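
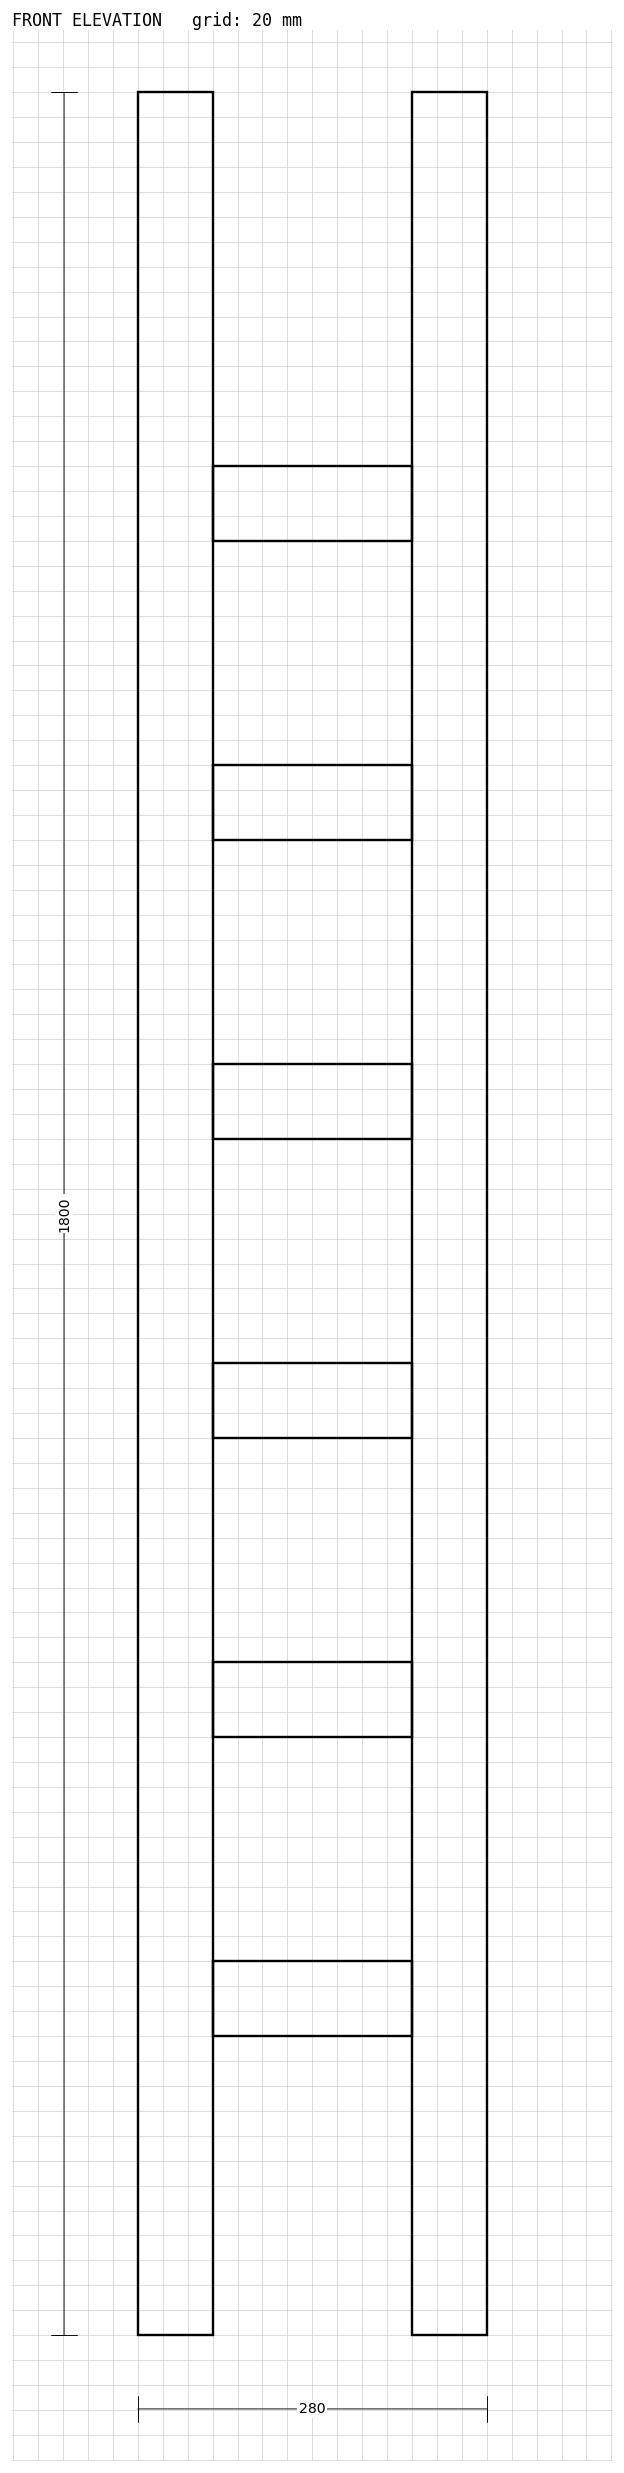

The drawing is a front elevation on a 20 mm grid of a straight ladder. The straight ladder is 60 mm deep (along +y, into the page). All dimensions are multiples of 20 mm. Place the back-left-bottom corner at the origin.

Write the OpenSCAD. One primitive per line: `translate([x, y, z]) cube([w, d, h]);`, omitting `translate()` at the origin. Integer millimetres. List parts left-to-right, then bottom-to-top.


cube([60, 60, 1800]);
translate([60, 0, 240]) cube([160, 60, 60]);
translate([60, 0, 480]) cube([160, 60, 60]);
translate([60, 0, 720]) cube([160, 60, 60]);
translate([60, 0, 960]) cube([160, 60, 60]);
translate([60, 0, 1200]) cube([160, 60, 60]);
translate([60, 0, 1440]) cube([160, 60, 60]);
translate([220, 0, 0]) cube([60, 60, 1800]);


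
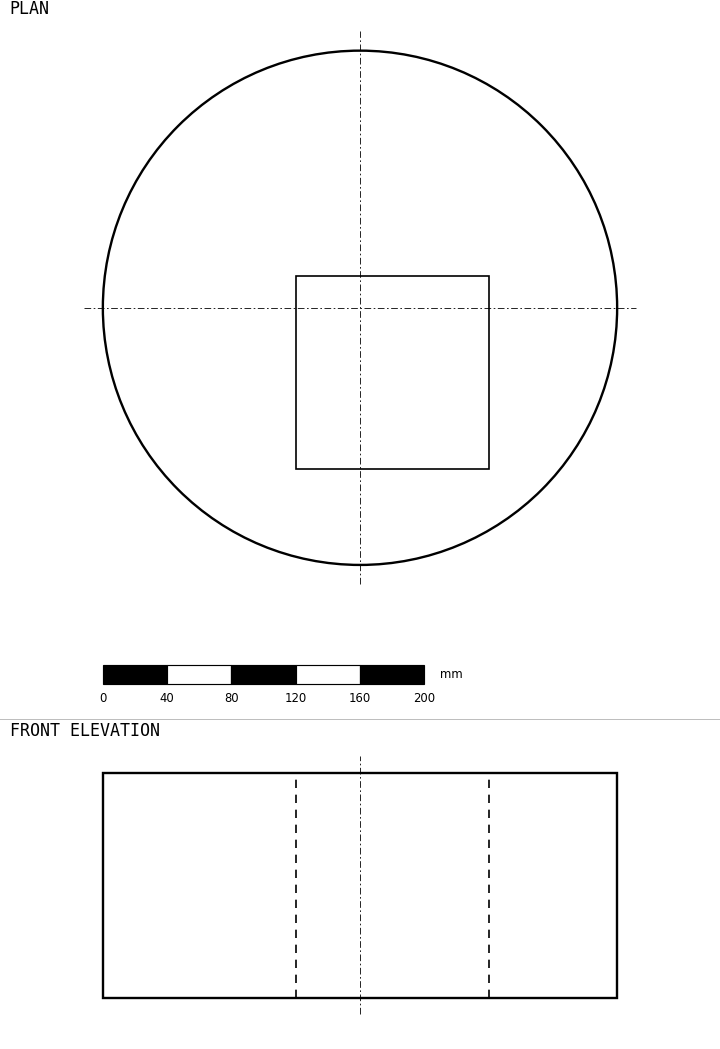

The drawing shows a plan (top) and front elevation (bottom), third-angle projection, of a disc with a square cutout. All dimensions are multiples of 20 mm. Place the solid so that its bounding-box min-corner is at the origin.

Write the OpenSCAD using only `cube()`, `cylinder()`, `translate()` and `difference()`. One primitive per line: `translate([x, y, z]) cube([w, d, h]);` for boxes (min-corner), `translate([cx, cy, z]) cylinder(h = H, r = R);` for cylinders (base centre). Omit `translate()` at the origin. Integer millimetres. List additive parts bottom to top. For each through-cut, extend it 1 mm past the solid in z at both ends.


difference() {
  translate([160, 160, 0]) cylinder(h = 140, r = 160);
  translate([120, 60, -1]) cube([120, 120, 142]);
}


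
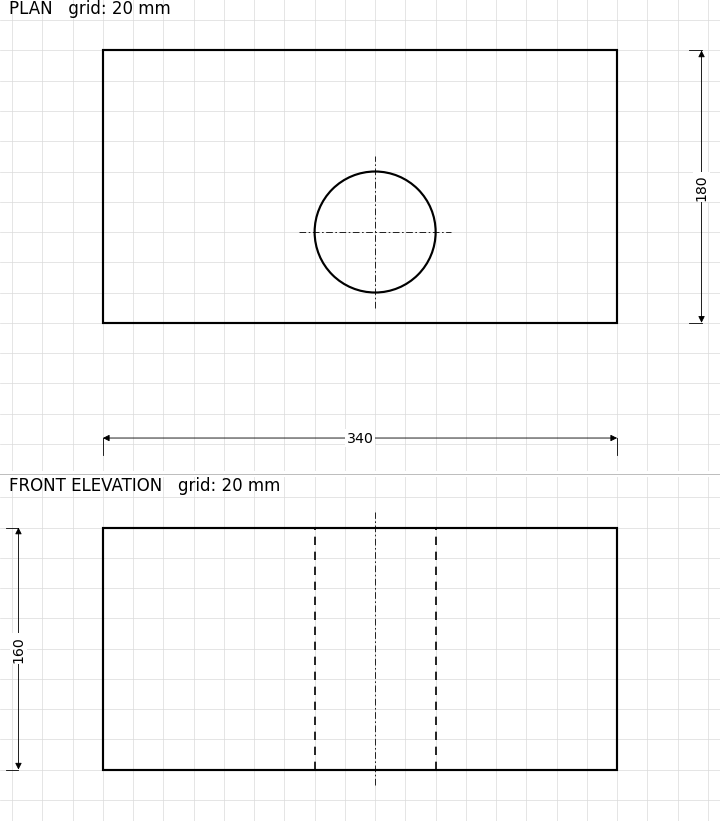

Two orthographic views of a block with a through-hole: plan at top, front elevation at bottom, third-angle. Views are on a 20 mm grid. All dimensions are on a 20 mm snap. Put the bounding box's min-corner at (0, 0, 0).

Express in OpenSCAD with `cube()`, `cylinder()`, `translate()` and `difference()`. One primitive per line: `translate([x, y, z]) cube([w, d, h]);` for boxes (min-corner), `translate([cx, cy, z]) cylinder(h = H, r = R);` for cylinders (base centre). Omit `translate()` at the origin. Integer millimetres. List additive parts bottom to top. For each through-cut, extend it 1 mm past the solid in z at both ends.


difference() {
  cube([340, 180, 160]);
  translate([180, 60, -1]) cylinder(h = 162, r = 40);
}


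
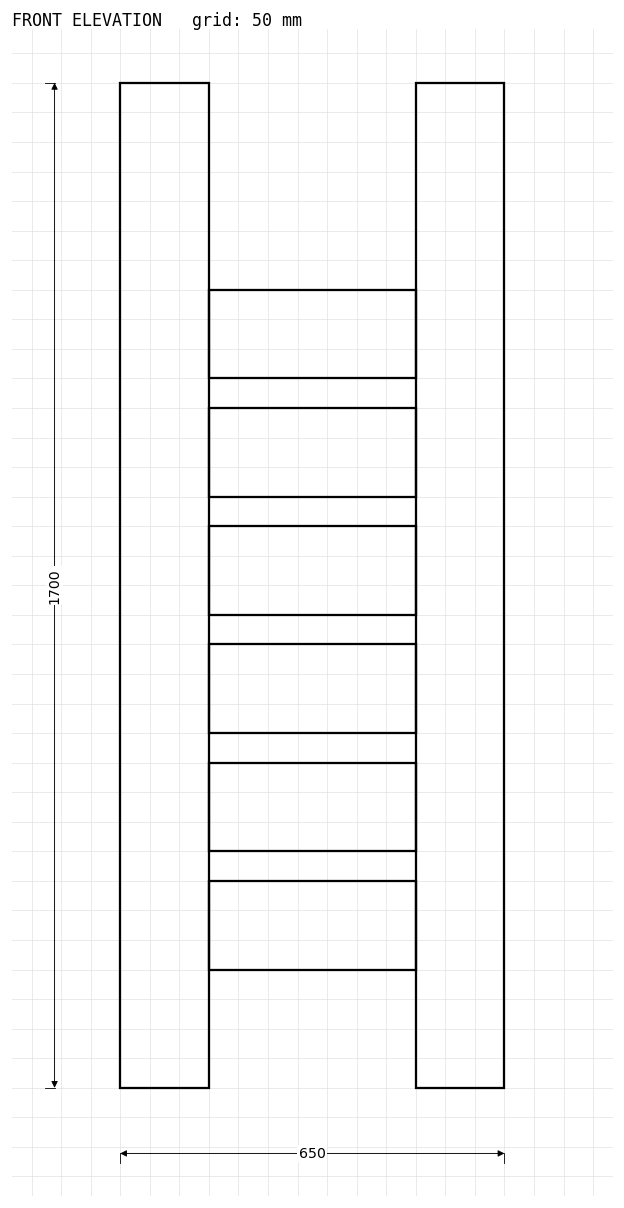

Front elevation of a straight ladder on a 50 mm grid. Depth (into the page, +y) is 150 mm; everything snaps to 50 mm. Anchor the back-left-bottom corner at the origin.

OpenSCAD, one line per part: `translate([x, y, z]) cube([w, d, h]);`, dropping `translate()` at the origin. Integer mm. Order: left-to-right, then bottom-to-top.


cube([150, 150, 1700]);
translate([150, 0, 200]) cube([350, 150, 150]);
translate([150, 0, 400]) cube([350, 150, 150]);
translate([150, 0, 600]) cube([350, 150, 150]);
translate([150, 0, 800]) cube([350, 150, 150]);
translate([150, 0, 1000]) cube([350, 150, 150]);
translate([150, 0, 1200]) cube([350, 150, 150]);
translate([500, 0, 0]) cube([150, 150, 1700]);


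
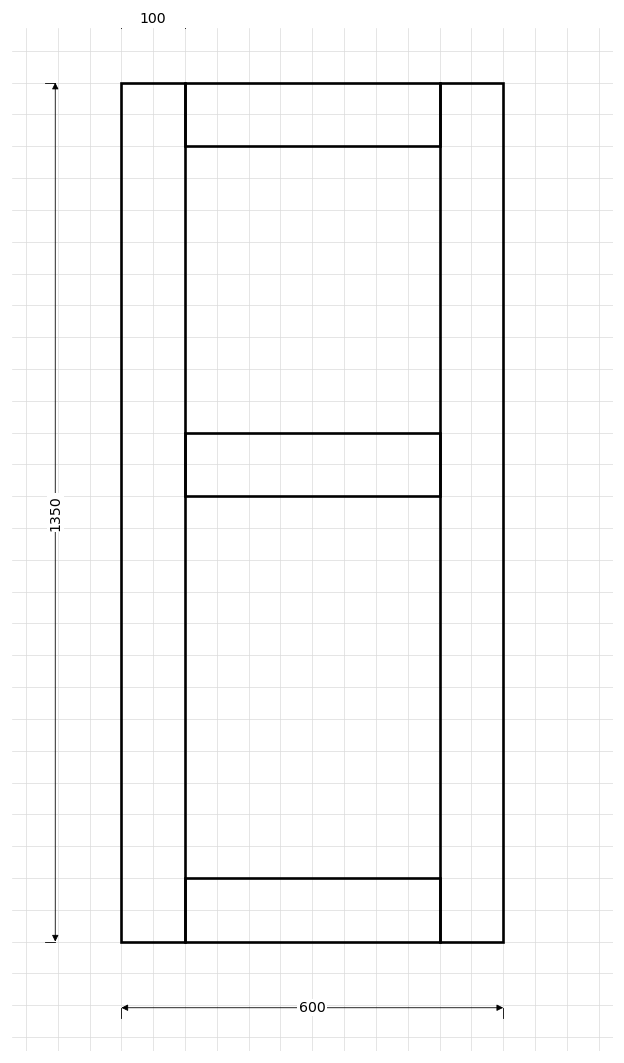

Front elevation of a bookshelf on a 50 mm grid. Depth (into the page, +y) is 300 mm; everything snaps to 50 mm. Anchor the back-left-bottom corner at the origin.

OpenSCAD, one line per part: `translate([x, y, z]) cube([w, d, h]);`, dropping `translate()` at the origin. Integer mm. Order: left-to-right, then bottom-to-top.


cube([100, 300, 1350]);
translate([100, 0, 0]) cube([400, 300, 100]);
translate([100, 0, 700]) cube([400, 300, 100]);
translate([100, 0, 1250]) cube([400, 300, 100]);
translate([500, 0, 0]) cube([100, 300, 1350]);


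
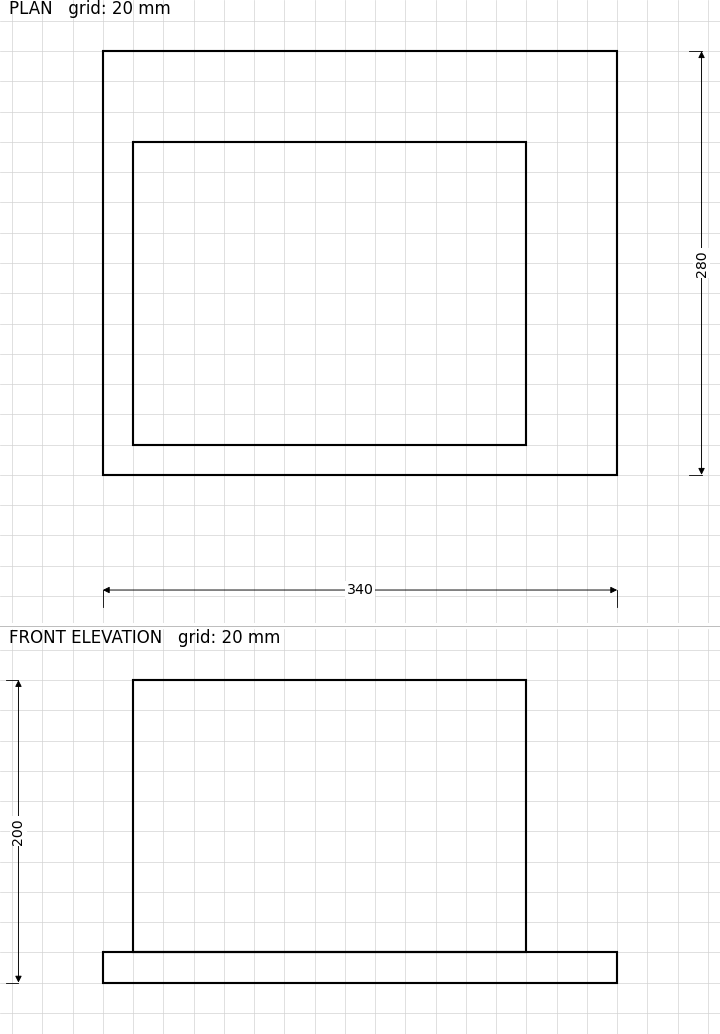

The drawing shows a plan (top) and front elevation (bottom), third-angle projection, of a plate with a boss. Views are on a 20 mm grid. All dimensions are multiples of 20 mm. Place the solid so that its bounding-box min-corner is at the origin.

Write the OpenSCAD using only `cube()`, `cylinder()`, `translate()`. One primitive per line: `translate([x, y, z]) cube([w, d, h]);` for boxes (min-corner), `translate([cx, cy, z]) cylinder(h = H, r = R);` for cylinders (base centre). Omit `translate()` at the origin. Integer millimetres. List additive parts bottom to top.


cube([340, 280, 20]);
translate([20, 20, 20]) cube([260, 200, 180]);


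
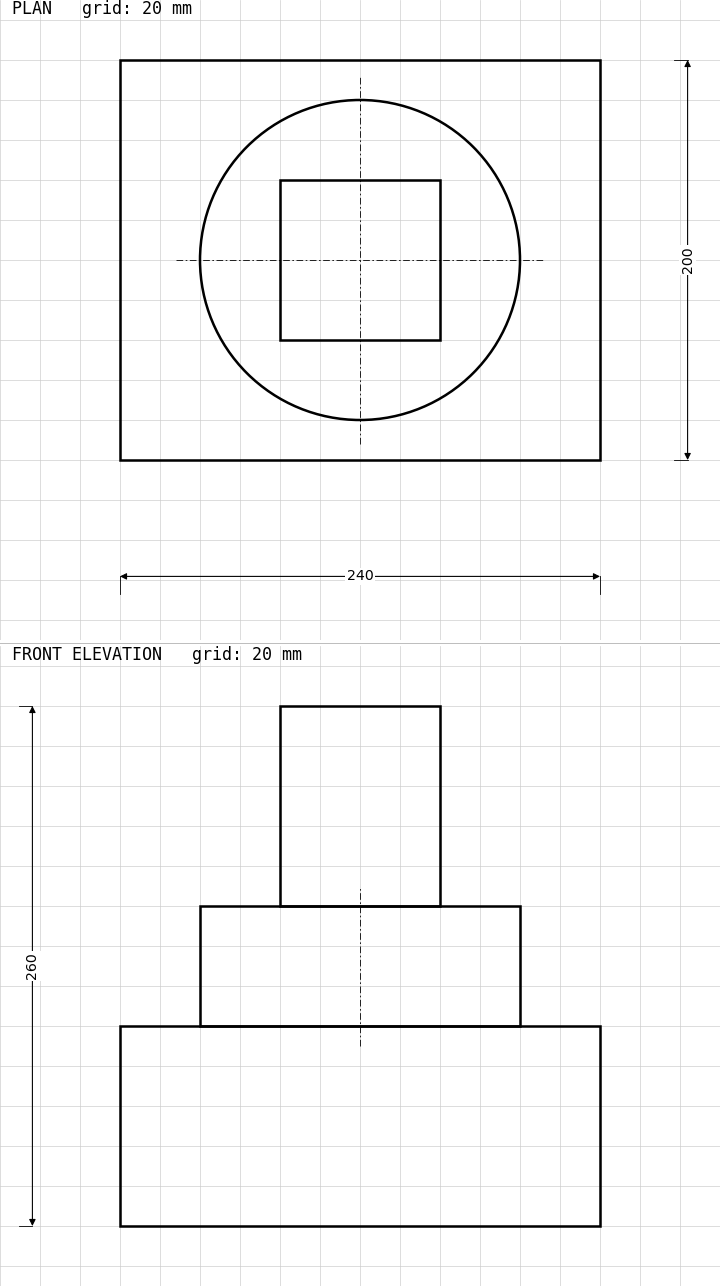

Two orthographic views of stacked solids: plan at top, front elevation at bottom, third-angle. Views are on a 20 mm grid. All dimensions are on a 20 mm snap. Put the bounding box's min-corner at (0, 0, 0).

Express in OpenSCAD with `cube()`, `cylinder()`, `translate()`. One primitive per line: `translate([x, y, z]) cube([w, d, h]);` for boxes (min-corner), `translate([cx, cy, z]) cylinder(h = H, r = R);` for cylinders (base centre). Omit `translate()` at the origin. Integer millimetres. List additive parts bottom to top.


cube([240, 200, 100]);
translate([120, 100, 100]) cylinder(h = 60, r = 80);
translate([80, 60, 160]) cube([80, 80, 100]);


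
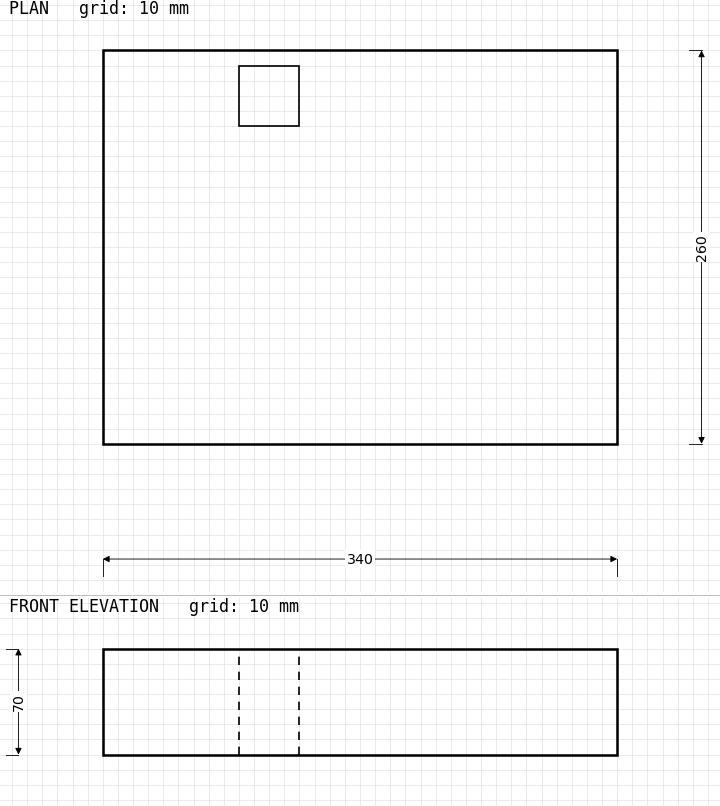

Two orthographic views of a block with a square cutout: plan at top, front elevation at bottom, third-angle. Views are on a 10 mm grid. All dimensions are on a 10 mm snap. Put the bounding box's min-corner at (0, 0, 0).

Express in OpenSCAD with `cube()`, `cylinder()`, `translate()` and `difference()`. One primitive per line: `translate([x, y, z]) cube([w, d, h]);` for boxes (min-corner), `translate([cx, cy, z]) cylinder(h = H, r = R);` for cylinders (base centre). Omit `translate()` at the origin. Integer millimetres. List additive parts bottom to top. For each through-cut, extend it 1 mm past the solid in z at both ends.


difference() {
  cube([340, 260, 70]);
  translate([90, 210, -1]) cube([40, 40, 72]);
}


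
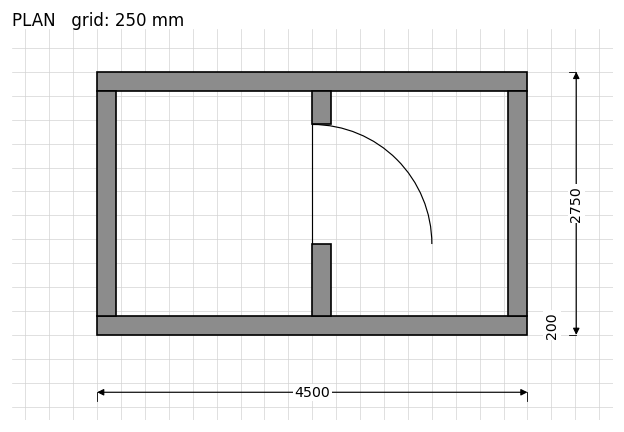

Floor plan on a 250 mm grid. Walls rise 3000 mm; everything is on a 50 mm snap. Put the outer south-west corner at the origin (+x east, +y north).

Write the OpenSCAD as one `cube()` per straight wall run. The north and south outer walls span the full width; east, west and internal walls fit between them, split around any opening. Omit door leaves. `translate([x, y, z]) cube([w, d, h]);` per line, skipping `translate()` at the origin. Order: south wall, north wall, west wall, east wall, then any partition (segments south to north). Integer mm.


cube([4500, 200, 3000]);
translate([0, 2550, 0]) cube([4500, 200, 3000]);
translate([0, 200, 0]) cube([200, 2350, 3000]);
translate([4300, 200, 0]) cube([200, 2350, 3000]);
translate([2250, 200, 0]) cube([200, 750, 3000]);
translate([2250, 2200, 0]) cube([200, 350, 3000]);


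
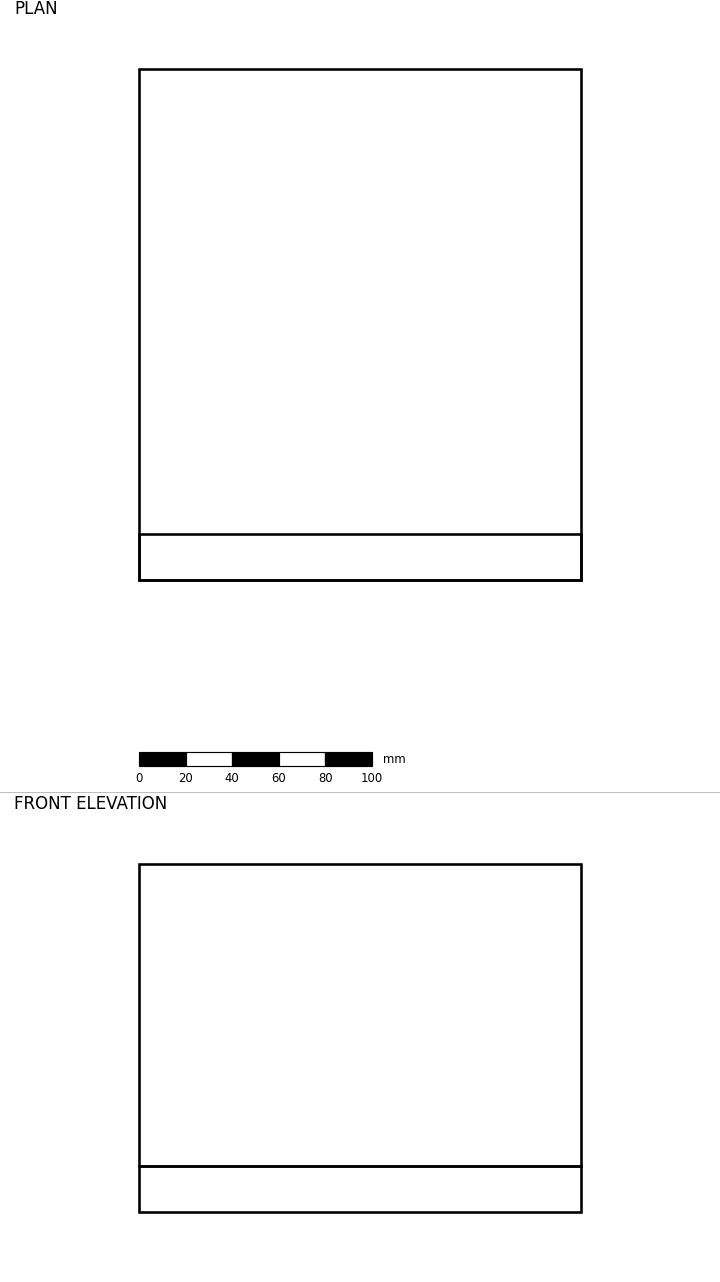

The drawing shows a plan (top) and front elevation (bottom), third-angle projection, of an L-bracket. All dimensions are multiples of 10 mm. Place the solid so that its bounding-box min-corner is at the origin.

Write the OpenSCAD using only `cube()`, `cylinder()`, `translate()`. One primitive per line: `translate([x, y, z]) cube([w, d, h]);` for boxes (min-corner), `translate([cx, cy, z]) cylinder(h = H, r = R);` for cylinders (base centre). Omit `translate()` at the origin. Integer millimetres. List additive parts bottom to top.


cube([190, 220, 20]);
translate([0, 0, 20]) cube([190, 20, 130]);


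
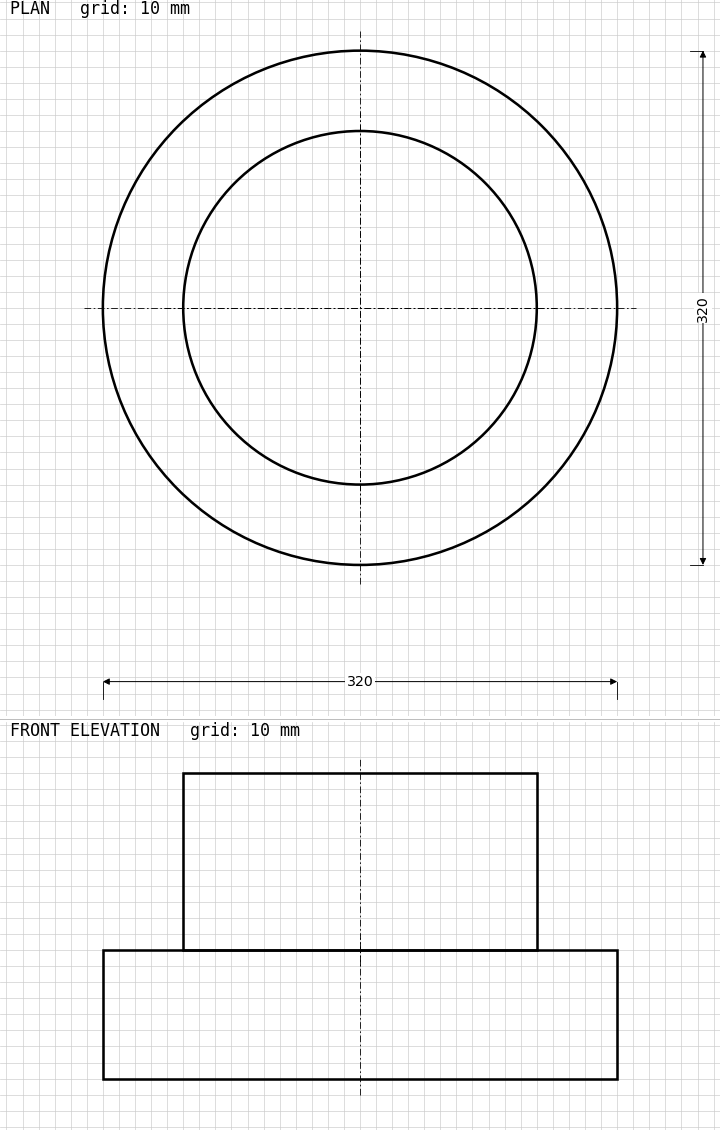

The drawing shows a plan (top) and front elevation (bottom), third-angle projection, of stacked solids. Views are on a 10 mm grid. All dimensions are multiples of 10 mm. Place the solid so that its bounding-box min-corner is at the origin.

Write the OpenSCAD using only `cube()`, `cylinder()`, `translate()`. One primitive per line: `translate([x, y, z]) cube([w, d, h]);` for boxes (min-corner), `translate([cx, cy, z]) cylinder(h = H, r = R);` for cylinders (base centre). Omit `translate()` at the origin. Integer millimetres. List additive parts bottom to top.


translate([160, 160, 0]) cylinder(h = 80, r = 160);
translate([160, 160, 80]) cylinder(h = 110, r = 110);


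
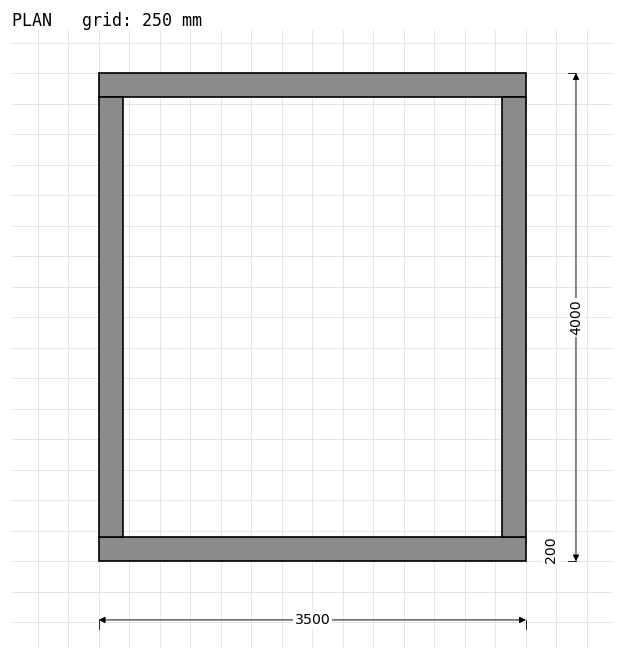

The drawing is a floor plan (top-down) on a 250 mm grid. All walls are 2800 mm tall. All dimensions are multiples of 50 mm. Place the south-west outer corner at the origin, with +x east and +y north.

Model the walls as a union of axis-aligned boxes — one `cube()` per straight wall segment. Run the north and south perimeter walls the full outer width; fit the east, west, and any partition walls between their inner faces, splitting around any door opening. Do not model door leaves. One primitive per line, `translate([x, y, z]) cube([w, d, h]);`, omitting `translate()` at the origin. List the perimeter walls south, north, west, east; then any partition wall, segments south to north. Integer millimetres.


cube([3500, 200, 2800]);
translate([0, 3800, 0]) cube([3500, 200, 2800]);
translate([0, 200, 0]) cube([200, 3600, 2800]);
translate([3300, 200, 0]) cube([200, 3600, 2800]);


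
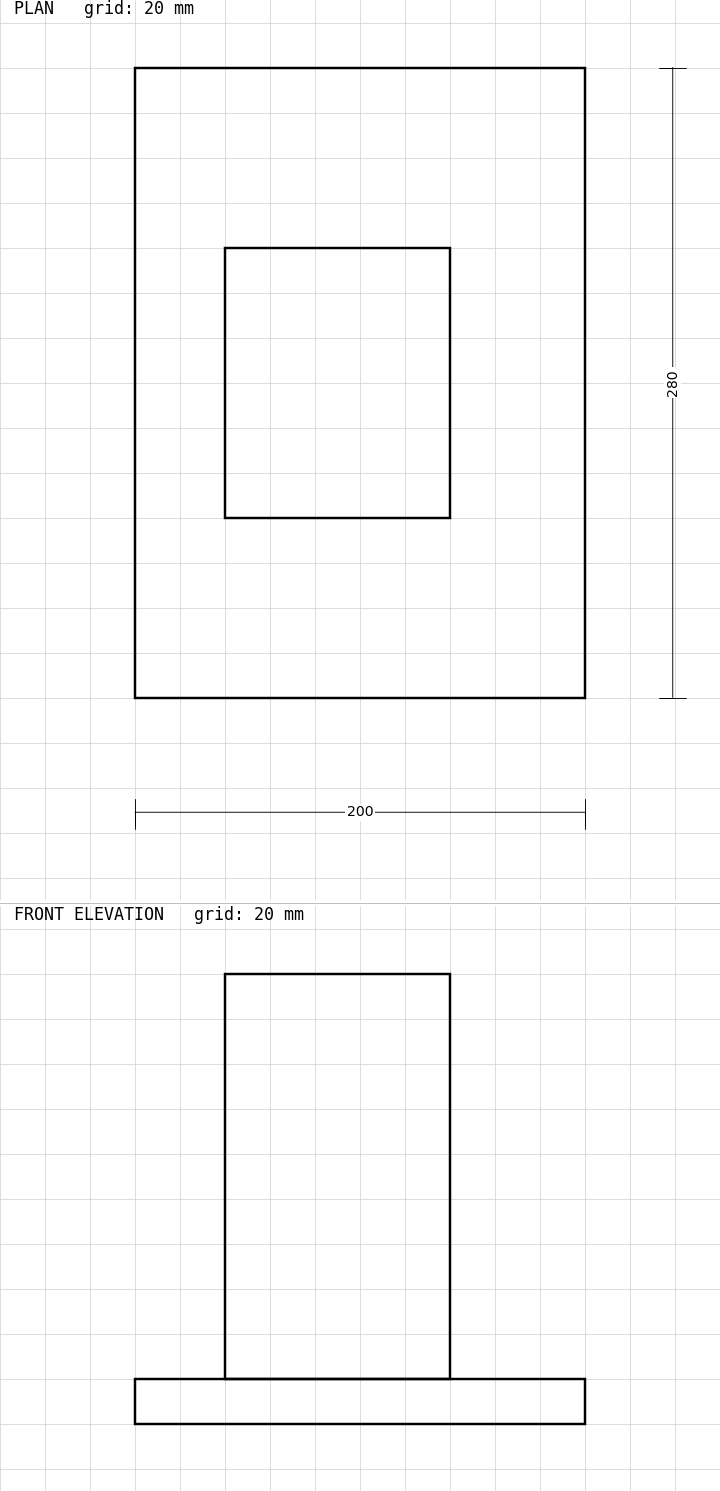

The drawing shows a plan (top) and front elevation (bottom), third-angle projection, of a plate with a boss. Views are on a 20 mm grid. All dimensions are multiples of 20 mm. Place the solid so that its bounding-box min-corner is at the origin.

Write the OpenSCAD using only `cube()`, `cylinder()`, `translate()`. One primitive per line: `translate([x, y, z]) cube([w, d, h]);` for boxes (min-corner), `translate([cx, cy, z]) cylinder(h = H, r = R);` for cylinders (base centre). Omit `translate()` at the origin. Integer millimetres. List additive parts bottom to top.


cube([200, 280, 20]);
translate([40, 80, 20]) cube([100, 120, 180]);


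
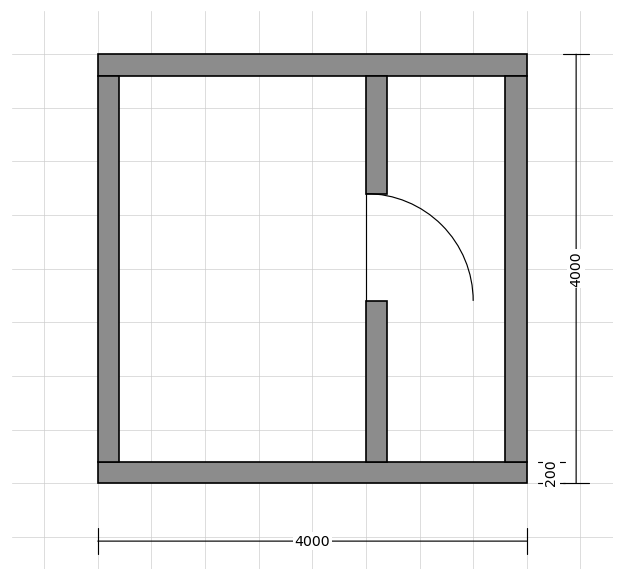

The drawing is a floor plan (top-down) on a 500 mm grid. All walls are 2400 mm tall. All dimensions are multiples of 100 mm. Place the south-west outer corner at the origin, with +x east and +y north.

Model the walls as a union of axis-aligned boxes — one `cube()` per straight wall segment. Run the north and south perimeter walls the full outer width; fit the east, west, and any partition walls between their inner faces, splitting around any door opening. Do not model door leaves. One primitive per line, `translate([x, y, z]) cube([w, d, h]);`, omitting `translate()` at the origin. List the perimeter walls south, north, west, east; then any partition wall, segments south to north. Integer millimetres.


cube([4000, 200, 2400]);
translate([0, 3800, 0]) cube([4000, 200, 2400]);
translate([0, 200, 0]) cube([200, 3600, 2400]);
translate([3800, 200, 0]) cube([200, 3600, 2400]);
translate([2500, 200, 0]) cube([200, 1500, 2400]);
translate([2500, 2700, 0]) cube([200, 1100, 2400]);


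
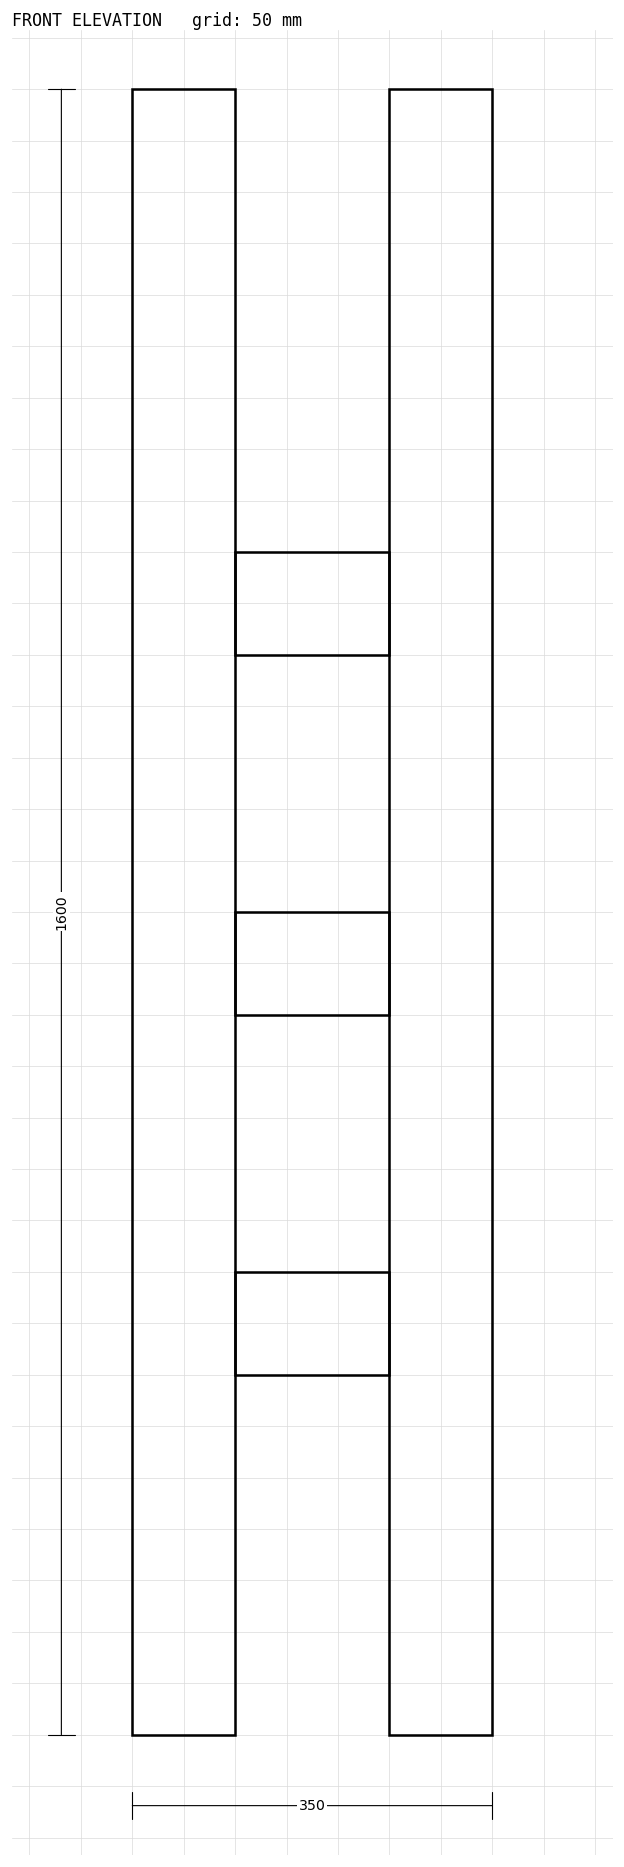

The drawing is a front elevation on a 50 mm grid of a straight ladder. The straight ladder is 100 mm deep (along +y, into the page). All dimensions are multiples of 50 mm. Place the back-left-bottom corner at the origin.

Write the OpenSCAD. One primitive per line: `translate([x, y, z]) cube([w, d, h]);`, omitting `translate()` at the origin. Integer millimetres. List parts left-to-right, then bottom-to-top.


cube([100, 100, 1600]);
translate([100, 0, 350]) cube([150, 100, 100]);
translate([100, 0, 700]) cube([150, 100, 100]);
translate([100, 0, 1050]) cube([150, 100, 100]);
translate([250, 0, 0]) cube([100, 100, 1600]);


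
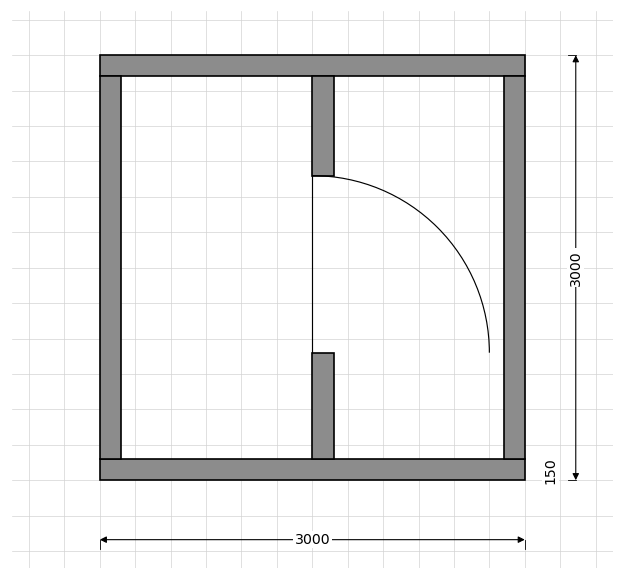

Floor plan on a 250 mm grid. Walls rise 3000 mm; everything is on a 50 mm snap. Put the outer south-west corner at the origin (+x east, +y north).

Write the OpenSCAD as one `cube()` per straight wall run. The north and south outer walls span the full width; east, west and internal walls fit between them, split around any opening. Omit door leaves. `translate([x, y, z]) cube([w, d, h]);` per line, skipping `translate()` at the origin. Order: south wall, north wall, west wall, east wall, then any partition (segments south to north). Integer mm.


cube([3000, 150, 3000]);
translate([0, 2850, 0]) cube([3000, 150, 3000]);
translate([0, 150, 0]) cube([150, 2700, 3000]);
translate([2850, 150, 0]) cube([150, 2700, 3000]);
translate([1500, 150, 0]) cube([150, 750, 3000]);
translate([1500, 2150, 0]) cube([150, 700, 3000]);


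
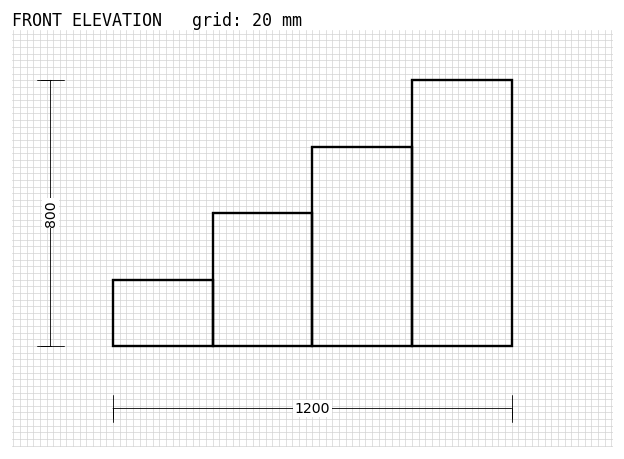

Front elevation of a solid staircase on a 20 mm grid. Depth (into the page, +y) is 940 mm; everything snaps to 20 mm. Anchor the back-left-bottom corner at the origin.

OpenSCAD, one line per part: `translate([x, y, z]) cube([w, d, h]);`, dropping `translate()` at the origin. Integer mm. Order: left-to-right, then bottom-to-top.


cube([300, 940, 200]);
translate([300, 0, 0]) cube([300, 940, 400]);
translate([600, 0, 0]) cube([300, 940, 600]);
translate([900, 0, 0]) cube([300, 940, 800]);


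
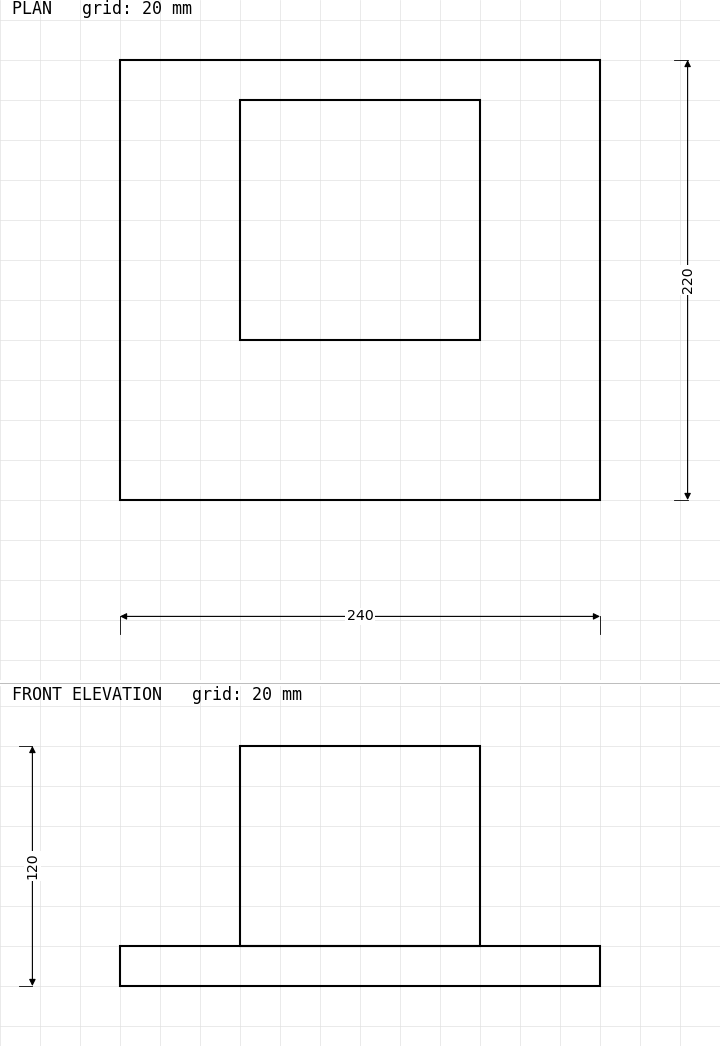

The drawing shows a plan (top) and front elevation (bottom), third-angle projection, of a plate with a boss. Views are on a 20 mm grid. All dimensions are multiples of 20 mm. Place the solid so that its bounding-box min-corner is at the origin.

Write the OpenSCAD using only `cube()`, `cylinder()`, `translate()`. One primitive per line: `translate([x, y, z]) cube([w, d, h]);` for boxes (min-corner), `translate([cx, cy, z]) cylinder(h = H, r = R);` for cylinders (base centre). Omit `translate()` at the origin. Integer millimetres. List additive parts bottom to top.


cube([240, 220, 20]);
translate([60, 80, 20]) cube([120, 120, 100]);


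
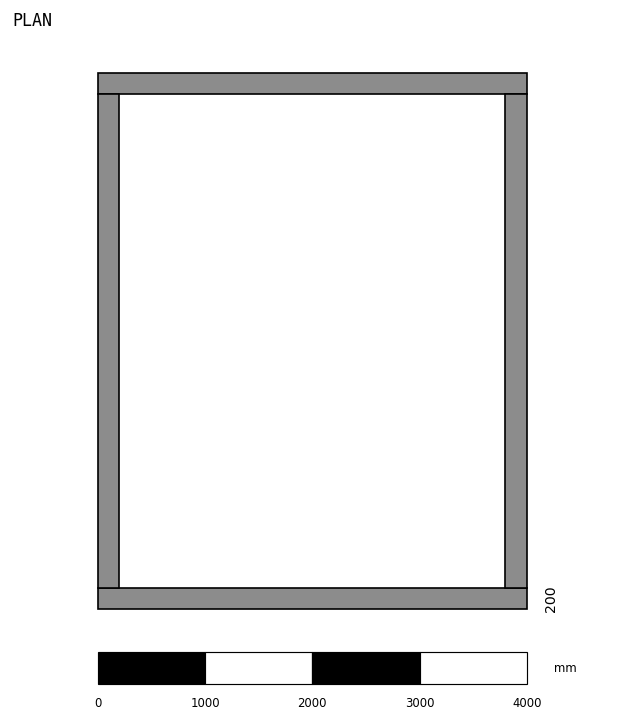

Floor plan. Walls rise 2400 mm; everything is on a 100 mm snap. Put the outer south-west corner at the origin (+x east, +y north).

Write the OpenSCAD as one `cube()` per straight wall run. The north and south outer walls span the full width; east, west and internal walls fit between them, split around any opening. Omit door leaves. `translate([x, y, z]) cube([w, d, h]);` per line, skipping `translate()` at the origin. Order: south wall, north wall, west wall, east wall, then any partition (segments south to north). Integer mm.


cube([4000, 200, 2400]);
translate([0, 4800, 0]) cube([4000, 200, 2400]);
translate([0, 200, 0]) cube([200, 4600, 2400]);
translate([3800, 200, 0]) cube([200, 4600, 2400]);


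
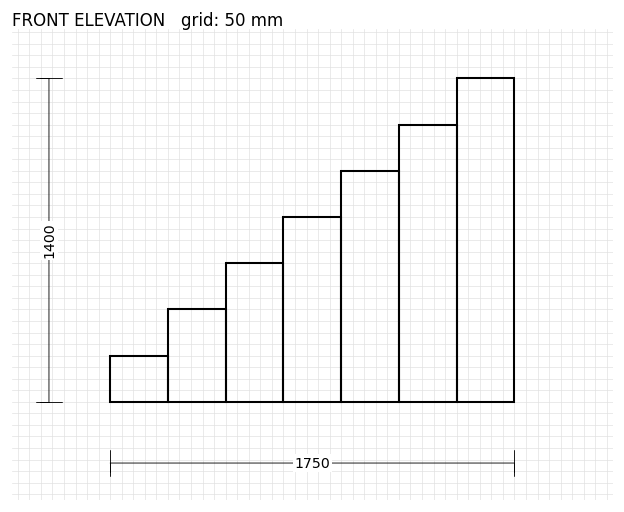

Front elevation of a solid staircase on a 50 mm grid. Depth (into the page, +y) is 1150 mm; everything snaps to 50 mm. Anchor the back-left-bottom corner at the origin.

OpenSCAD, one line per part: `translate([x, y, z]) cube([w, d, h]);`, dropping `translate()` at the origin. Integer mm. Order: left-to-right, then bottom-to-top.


cube([250, 1150, 200]);
translate([250, 0, 0]) cube([250, 1150, 400]);
translate([500, 0, 0]) cube([250, 1150, 600]);
translate([750, 0, 0]) cube([250, 1150, 800]);
translate([1000, 0, 0]) cube([250, 1150, 1000]);
translate([1250, 0, 0]) cube([250, 1150, 1200]);
translate([1500, 0, 0]) cube([250, 1150, 1400]);


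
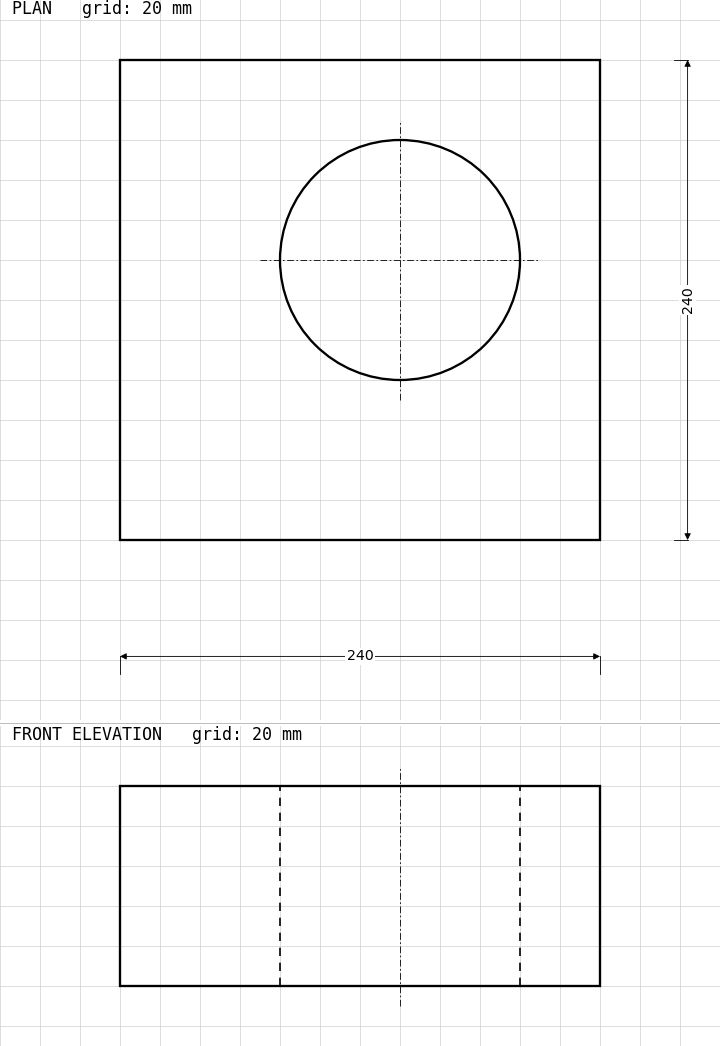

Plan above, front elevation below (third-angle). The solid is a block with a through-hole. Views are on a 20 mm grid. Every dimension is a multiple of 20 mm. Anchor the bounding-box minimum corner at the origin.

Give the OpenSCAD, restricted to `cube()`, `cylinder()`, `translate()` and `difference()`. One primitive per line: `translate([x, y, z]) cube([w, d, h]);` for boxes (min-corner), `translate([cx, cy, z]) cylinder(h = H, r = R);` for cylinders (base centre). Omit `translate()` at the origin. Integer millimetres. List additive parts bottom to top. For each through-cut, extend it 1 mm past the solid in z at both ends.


difference() {
  cube([240, 240, 100]);
  translate([140, 140, -1]) cylinder(h = 102, r = 60);
}


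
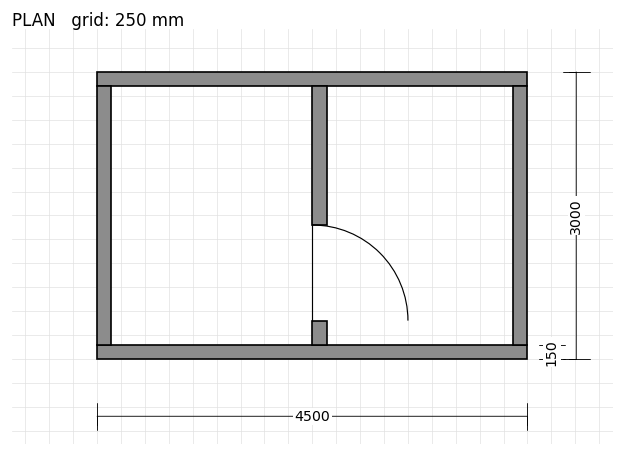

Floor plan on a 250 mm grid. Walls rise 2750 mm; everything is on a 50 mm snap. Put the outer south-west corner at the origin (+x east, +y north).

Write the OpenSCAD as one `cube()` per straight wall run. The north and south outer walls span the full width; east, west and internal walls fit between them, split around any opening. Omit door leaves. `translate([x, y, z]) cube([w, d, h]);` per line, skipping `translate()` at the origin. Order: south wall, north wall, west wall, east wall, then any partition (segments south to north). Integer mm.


cube([4500, 150, 2750]);
translate([0, 2850, 0]) cube([4500, 150, 2750]);
translate([0, 150, 0]) cube([150, 2700, 2750]);
translate([4350, 150, 0]) cube([150, 2700, 2750]);
translate([2250, 150, 0]) cube([150, 250, 2750]);
translate([2250, 1400, 0]) cube([150, 1450, 2750]);


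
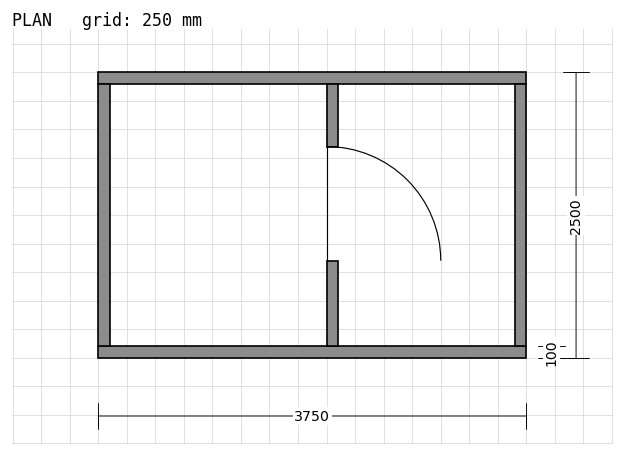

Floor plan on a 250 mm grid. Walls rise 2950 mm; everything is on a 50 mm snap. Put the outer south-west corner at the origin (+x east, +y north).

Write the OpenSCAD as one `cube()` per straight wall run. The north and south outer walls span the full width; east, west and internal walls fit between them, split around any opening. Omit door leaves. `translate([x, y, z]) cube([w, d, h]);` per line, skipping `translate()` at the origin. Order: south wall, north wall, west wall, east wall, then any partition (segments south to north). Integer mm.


cube([3750, 100, 2950]);
translate([0, 2400, 0]) cube([3750, 100, 2950]);
translate([0, 100, 0]) cube([100, 2300, 2950]);
translate([3650, 100, 0]) cube([100, 2300, 2950]);
translate([2000, 100, 0]) cube([100, 750, 2950]);
translate([2000, 1850, 0]) cube([100, 550, 2950]);


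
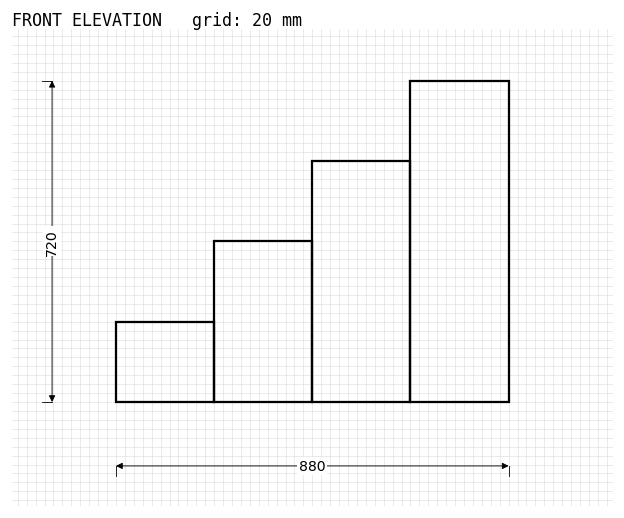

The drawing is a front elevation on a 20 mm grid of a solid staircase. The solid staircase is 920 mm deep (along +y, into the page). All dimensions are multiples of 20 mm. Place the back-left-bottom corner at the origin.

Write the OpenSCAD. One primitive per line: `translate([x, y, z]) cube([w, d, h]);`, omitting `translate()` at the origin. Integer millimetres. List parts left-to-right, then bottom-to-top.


cube([220, 920, 180]);
translate([220, 0, 0]) cube([220, 920, 360]);
translate([440, 0, 0]) cube([220, 920, 540]);
translate([660, 0, 0]) cube([220, 920, 720]);


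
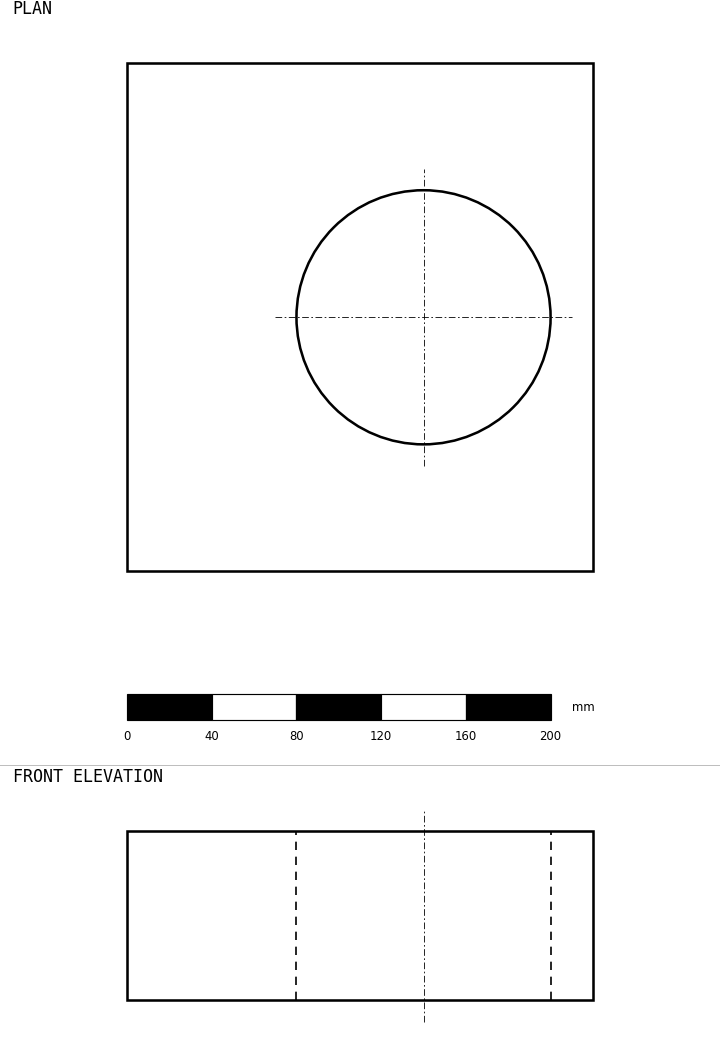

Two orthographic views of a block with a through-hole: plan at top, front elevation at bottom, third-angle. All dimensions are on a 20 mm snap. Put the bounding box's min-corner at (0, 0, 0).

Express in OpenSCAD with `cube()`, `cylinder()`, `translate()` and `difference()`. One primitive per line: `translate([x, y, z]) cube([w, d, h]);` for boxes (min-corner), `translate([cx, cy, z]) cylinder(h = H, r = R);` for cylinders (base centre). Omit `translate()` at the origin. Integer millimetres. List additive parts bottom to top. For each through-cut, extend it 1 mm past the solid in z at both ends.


difference() {
  cube([220, 240, 80]);
  translate([140, 120, -1]) cylinder(h = 82, r = 60);
}


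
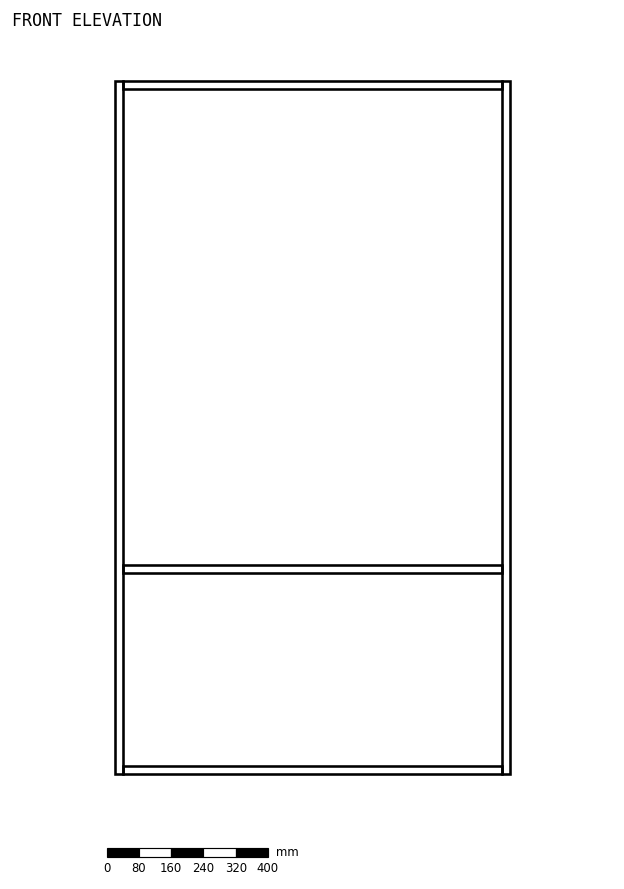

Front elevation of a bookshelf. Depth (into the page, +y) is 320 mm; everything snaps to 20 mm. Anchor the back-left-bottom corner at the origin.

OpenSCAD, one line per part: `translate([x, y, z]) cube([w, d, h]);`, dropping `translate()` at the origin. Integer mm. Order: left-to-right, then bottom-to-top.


cube([20, 320, 1720]);
translate([20, 0, 0]) cube([940, 320, 20]);
translate([20, 0, 500]) cube([940, 320, 20]);
translate([20, 0, 1700]) cube([940, 320, 20]);
translate([960, 0, 0]) cube([20, 320, 1720]);


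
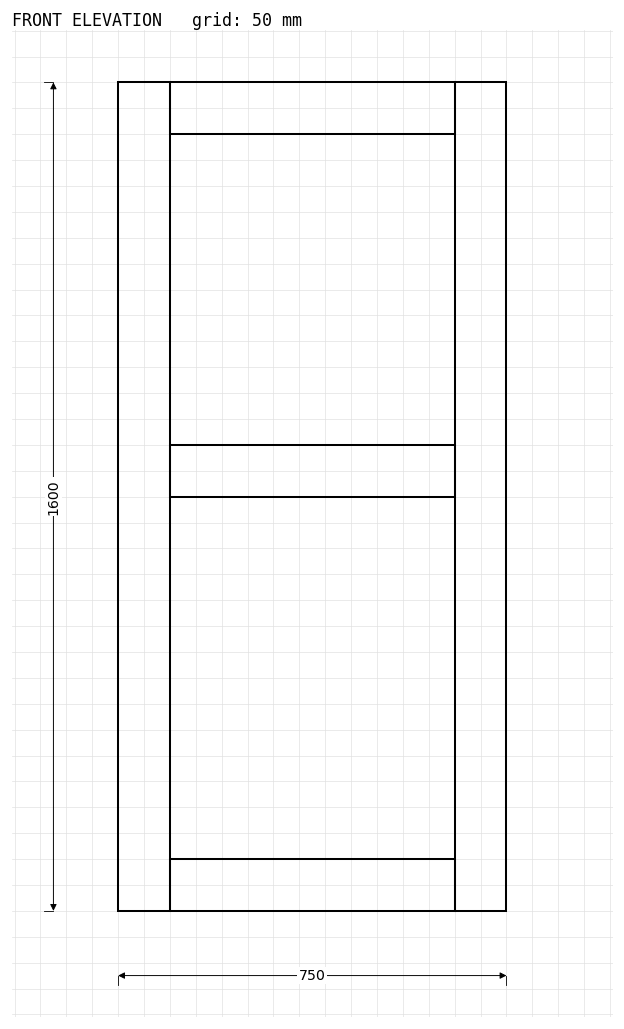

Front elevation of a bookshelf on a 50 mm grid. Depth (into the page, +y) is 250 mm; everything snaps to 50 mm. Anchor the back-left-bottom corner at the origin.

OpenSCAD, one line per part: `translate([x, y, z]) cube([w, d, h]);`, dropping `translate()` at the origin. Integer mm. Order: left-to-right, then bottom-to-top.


cube([100, 250, 1600]);
translate([100, 0, 0]) cube([550, 250, 100]);
translate([100, 0, 800]) cube([550, 250, 100]);
translate([100, 0, 1500]) cube([550, 250, 100]);
translate([650, 0, 0]) cube([100, 250, 1600]);


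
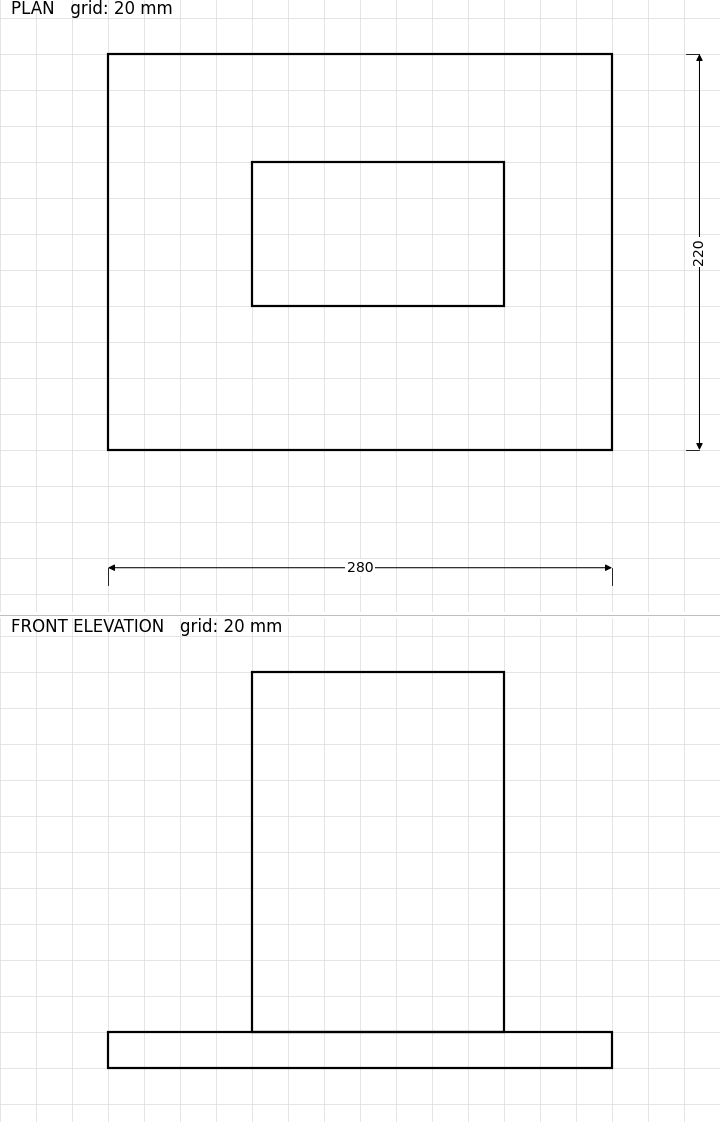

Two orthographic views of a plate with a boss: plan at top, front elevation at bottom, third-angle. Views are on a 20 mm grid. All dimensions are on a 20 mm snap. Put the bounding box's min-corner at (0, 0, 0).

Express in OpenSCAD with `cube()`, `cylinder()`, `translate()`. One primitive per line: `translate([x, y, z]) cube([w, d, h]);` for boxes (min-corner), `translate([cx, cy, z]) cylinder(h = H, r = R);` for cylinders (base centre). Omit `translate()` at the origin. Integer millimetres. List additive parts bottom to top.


cube([280, 220, 20]);
translate([80, 80, 20]) cube([140, 80, 200]);


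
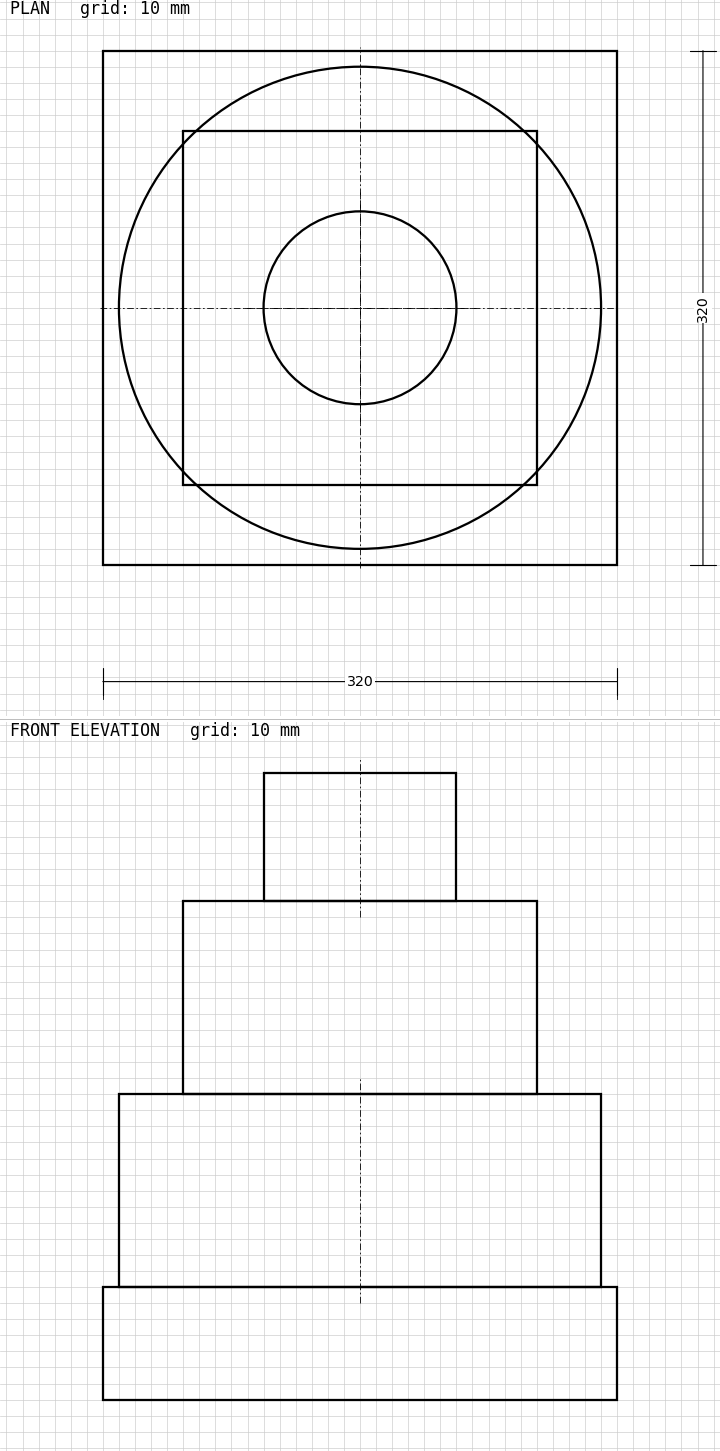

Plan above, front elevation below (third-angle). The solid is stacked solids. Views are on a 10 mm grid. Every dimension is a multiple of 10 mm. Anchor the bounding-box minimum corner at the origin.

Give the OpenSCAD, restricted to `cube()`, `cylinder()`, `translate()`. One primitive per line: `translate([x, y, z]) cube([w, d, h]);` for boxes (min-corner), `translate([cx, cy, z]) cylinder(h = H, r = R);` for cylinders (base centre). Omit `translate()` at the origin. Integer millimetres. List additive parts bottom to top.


cube([320, 320, 70]);
translate([160, 160, 70]) cylinder(h = 120, r = 150);
translate([50, 50, 190]) cube([220, 220, 120]);
translate([160, 160, 310]) cylinder(h = 80, r = 60);


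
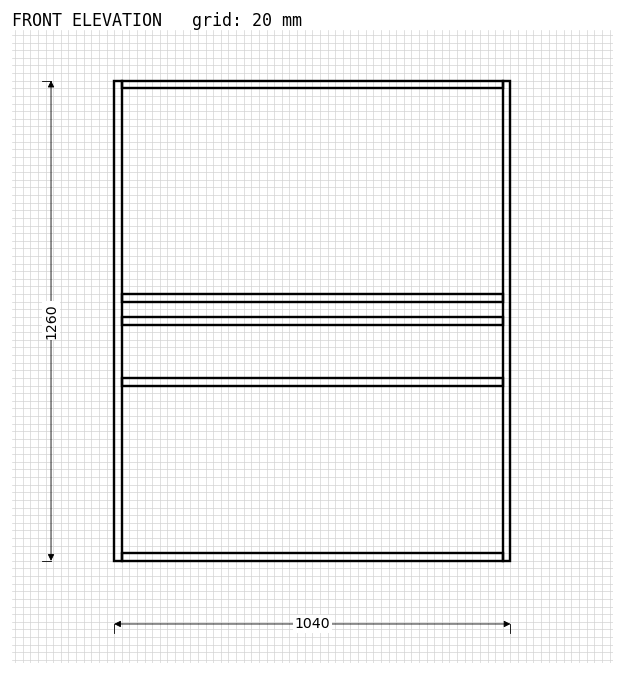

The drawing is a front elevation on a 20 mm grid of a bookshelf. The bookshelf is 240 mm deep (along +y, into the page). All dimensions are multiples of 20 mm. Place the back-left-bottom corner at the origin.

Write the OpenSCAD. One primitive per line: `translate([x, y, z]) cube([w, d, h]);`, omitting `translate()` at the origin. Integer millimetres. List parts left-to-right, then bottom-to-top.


cube([20, 240, 1260]);
translate([20, 0, 0]) cube([1000, 240, 20]);
translate([20, 0, 460]) cube([1000, 240, 20]);
translate([20, 0, 620]) cube([1000, 240, 20]);
translate([20, 0, 680]) cube([1000, 240, 20]);
translate([20, 0, 1240]) cube([1000, 240, 20]);
translate([1020, 0, 0]) cube([20, 240, 1260]);


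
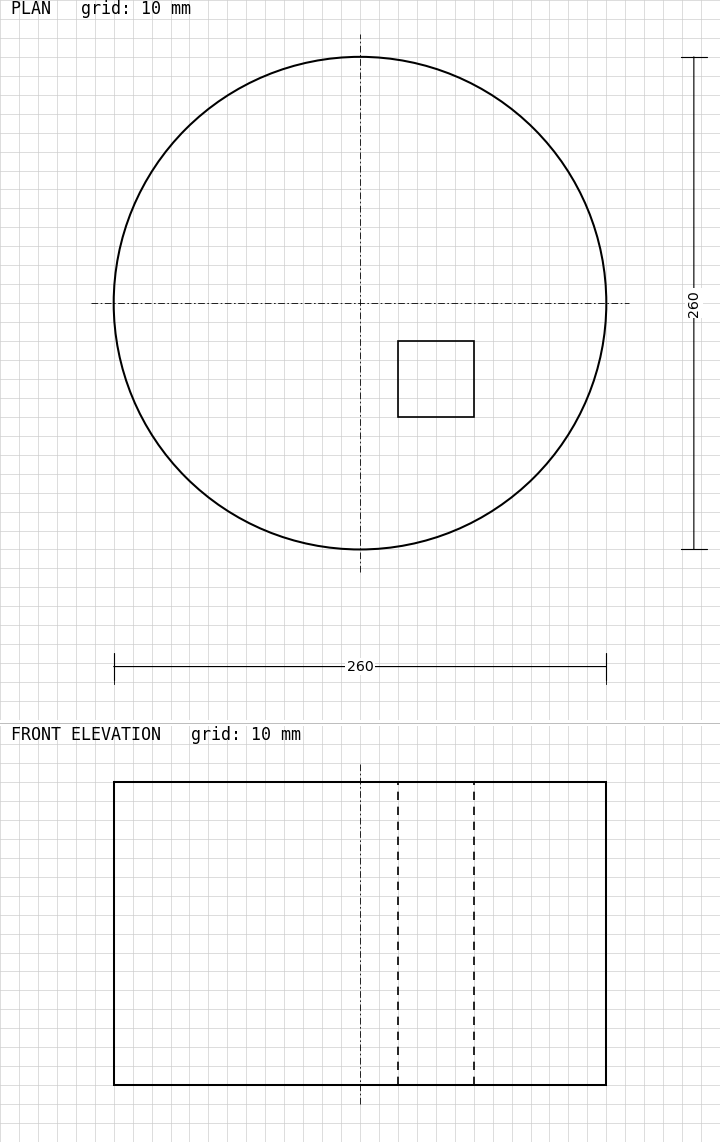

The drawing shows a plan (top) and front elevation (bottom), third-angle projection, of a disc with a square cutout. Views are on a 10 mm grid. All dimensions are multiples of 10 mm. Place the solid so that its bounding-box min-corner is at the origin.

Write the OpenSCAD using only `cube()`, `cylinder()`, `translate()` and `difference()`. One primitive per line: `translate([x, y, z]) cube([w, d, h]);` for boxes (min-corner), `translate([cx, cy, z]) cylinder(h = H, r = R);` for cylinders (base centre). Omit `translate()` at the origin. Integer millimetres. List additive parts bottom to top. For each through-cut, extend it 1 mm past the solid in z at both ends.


difference() {
  translate([130, 130, 0]) cylinder(h = 160, r = 130);
  translate([150, 70, -1]) cube([40, 40, 162]);
}


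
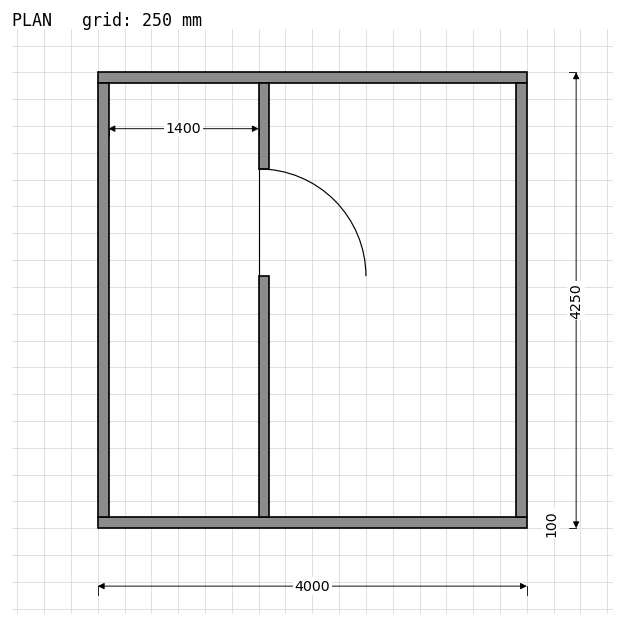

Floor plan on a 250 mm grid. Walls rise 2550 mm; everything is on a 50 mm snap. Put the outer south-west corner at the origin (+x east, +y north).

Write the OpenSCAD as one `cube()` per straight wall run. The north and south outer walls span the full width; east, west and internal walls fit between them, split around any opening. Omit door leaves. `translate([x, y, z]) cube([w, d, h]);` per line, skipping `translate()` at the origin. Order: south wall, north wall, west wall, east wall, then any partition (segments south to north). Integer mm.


cube([4000, 100, 2550]);
translate([0, 4150, 0]) cube([4000, 100, 2550]);
translate([0, 100, 0]) cube([100, 4050, 2550]);
translate([3900, 100, 0]) cube([100, 4050, 2550]);
translate([1500, 100, 0]) cube([100, 2250, 2550]);
translate([1500, 3350, 0]) cube([100, 800, 2550]);


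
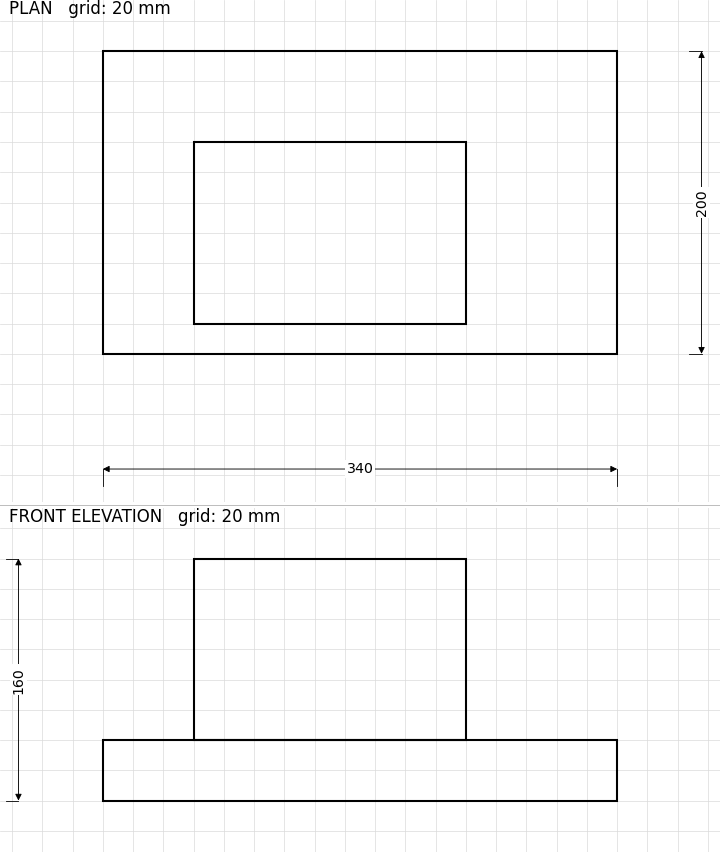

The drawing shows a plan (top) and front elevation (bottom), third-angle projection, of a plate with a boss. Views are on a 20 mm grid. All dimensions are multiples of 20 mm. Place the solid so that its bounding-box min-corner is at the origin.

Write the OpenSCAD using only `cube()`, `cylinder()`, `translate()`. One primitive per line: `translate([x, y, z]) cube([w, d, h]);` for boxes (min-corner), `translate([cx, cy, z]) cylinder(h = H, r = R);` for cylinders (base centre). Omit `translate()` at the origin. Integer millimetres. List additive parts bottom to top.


cube([340, 200, 40]);
translate([60, 20, 40]) cube([180, 120, 120]);


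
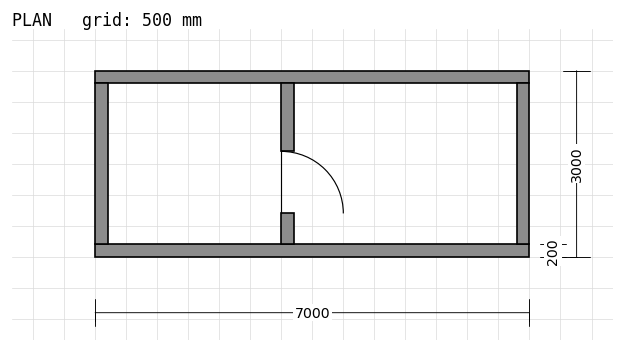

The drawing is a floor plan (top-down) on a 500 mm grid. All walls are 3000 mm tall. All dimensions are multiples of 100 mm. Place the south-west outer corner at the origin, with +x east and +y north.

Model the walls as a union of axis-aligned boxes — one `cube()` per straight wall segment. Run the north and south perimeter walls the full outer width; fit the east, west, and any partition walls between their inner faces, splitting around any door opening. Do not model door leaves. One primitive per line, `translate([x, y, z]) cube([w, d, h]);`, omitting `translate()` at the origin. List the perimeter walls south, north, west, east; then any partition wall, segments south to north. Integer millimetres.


cube([7000, 200, 3000]);
translate([0, 2800, 0]) cube([7000, 200, 3000]);
translate([0, 200, 0]) cube([200, 2600, 3000]);
translate([6800, 200, 0]) cube([200, 2600, 3000]);
translate([3000, 200, 0]) cube([200, 500, 3000]);
translate([3000, 1700, 0]) cube([200, 1100, 3000]);


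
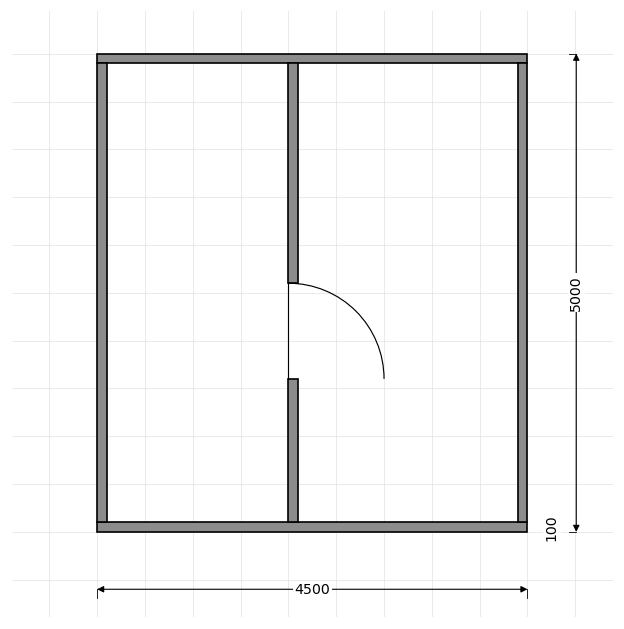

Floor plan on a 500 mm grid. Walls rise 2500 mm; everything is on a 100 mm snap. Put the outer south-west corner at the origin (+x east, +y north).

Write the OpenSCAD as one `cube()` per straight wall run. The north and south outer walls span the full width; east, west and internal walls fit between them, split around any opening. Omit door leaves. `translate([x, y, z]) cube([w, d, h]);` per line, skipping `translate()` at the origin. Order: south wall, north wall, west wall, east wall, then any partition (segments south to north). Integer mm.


cube([4500, 100, 2500]);
translate([0, 4900, 0]) cube([4500, 100, 2500]);
translate([0, 100, 0]) cube([100, 4800, 2500]);
translate([4400, 100, 0]) cube([100, 4800, 2500]);
translate([2000, 100, 0]) cube([100, 1500, 2500]);
translate([2000, 2600, 0]) cube([100, 2300, 2500]);
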